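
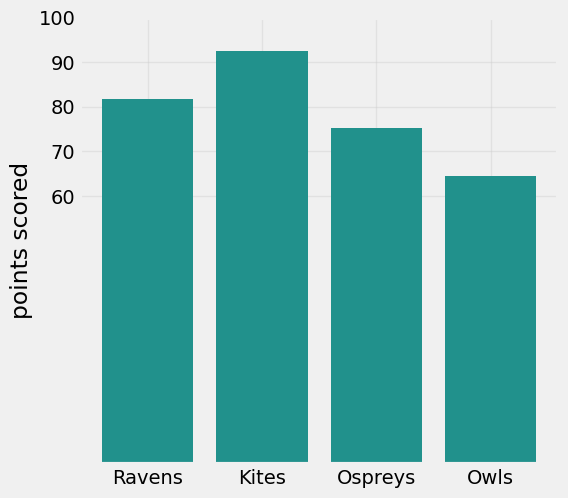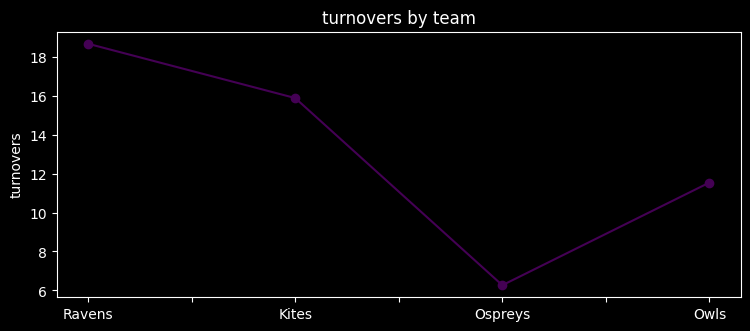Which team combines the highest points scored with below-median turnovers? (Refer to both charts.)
Chart 2 median turnovers ≈ 14; below-median teams: Ospreys, Owls. Among those, Ospreys has the highest points scored (≈ 80).

Ospreys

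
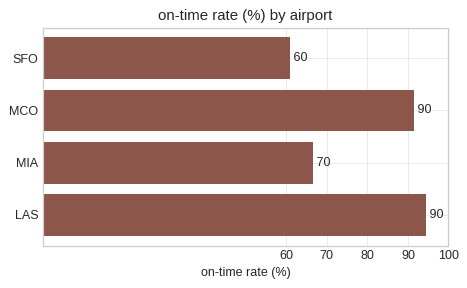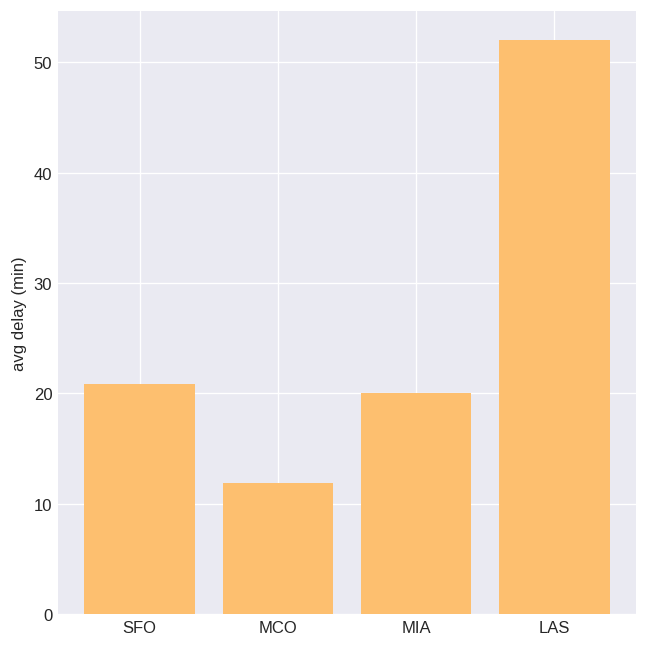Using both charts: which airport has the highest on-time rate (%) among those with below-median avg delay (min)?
Chart 2 median avg delay (min) ≈ 20; below-median airports: MCO, MIA. Among those, MCO has the highest on-time rate (%) (≈ 90).

MCO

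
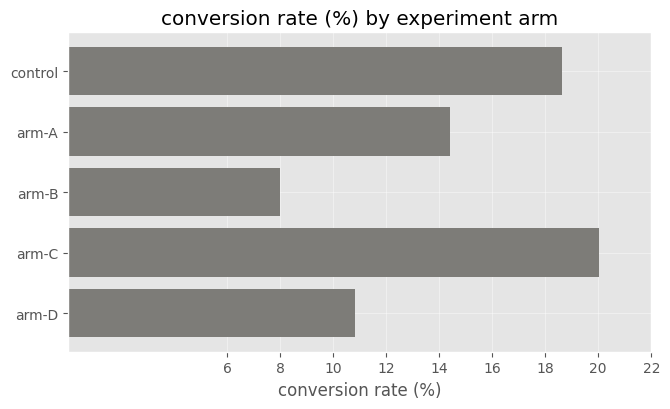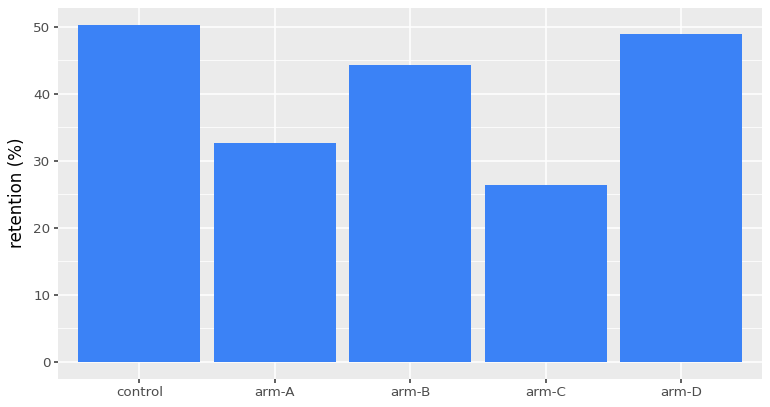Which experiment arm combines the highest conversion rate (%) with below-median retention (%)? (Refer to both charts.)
arm-C

Chart 2 median retention (%) ≈ 45; below-median experiment arms: arm-A, arm-C. Among those, arm-C has the highest conversion rate (%) (≈ 20).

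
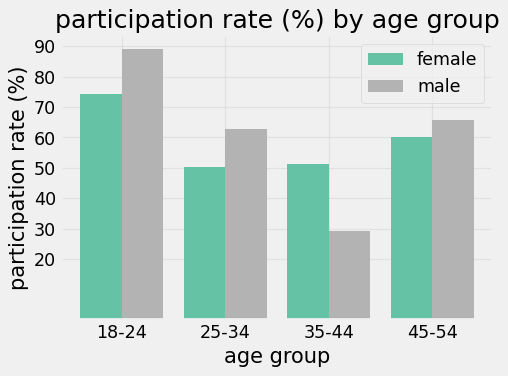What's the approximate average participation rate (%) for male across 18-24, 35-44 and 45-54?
≈ 63

(90 + 30 + 70) / 3 ≈ 63.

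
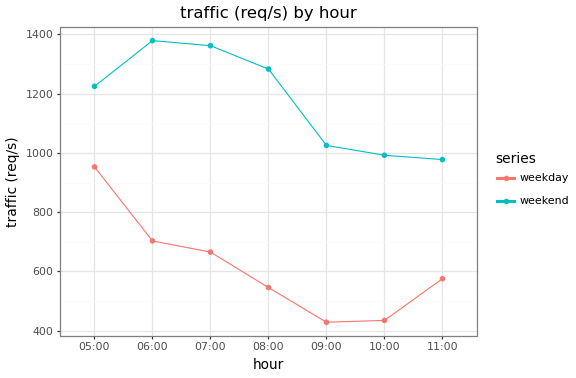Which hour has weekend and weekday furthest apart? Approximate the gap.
08:00: weekend ≈ 1300, weekday ≈ 500 → gap ≈ 800. Next-largest (07:00) is only ≈ 700.

08:00, ≈ 800 req/s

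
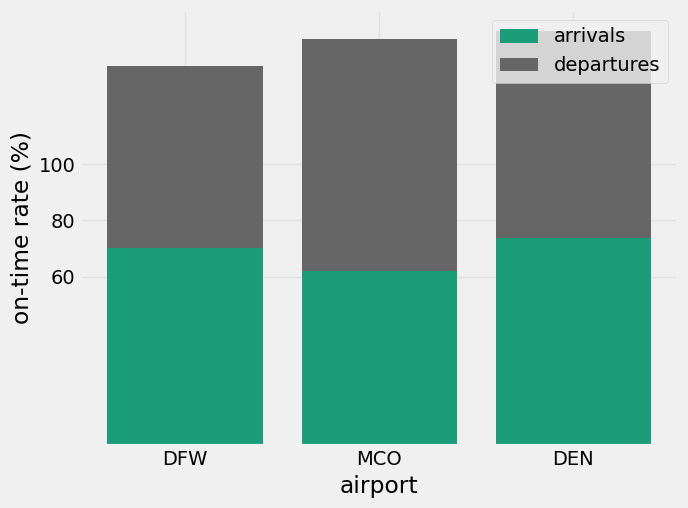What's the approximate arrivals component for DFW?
≈ 80

arrivals top ≈ 80, bottom ≈ 0; segment ≈ 80.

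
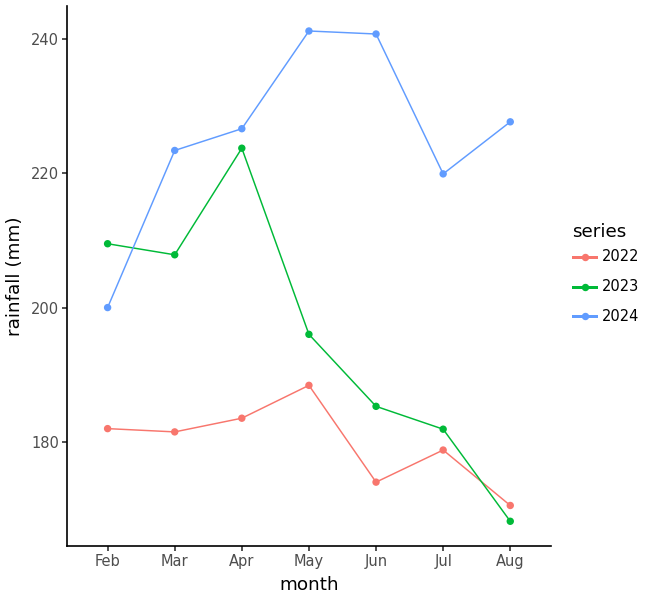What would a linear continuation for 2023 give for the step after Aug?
Last three: 190, 180, 170 → slope ≈ -10/step → next ≈ 160.

≈ 160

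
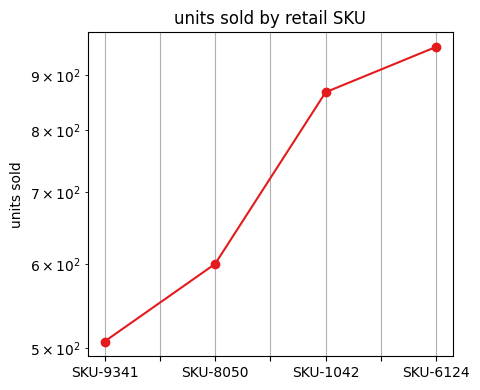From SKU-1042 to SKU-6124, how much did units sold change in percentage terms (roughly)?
SKU-1042 ≈ 850, SKU-6124 ≈ 950; (950 − 850) / 850 ≈ +11.8%.

≈ +11.8%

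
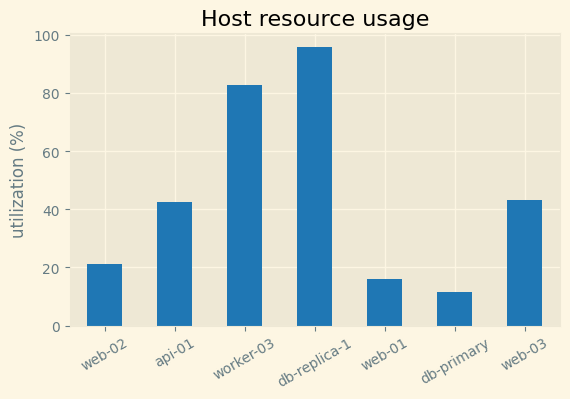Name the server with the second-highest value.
Top 3: db-replica-1 ≈ 100, worker-03 ≈ 80, web-03 ≈ 40.

worker-03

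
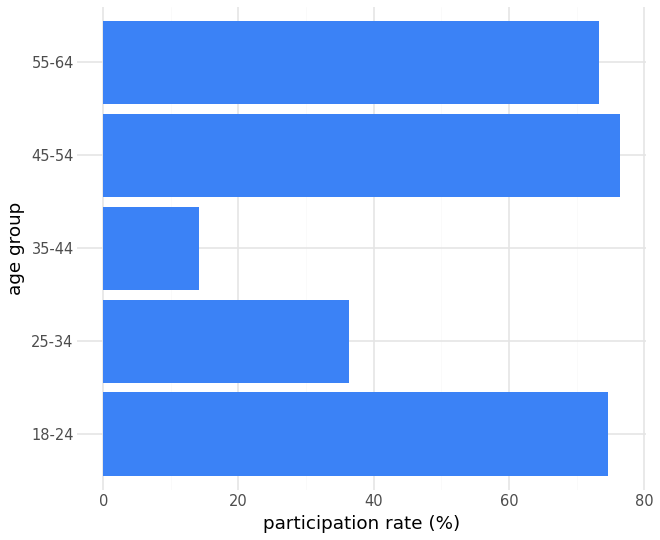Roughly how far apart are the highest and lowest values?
Max 45-54 ≈ 80, min 35-44 ≈ 10; range ≈ 70.

≈ 70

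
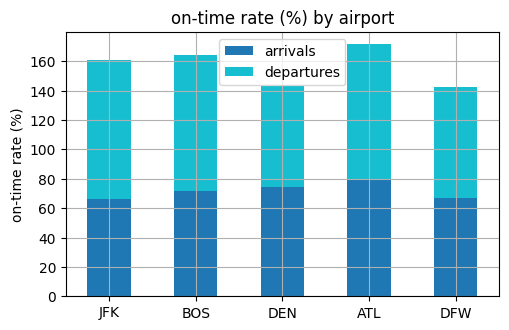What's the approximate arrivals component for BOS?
≈ 80

arrivals top ≈ 80, bottom ≈ 0; segment ≈ 80.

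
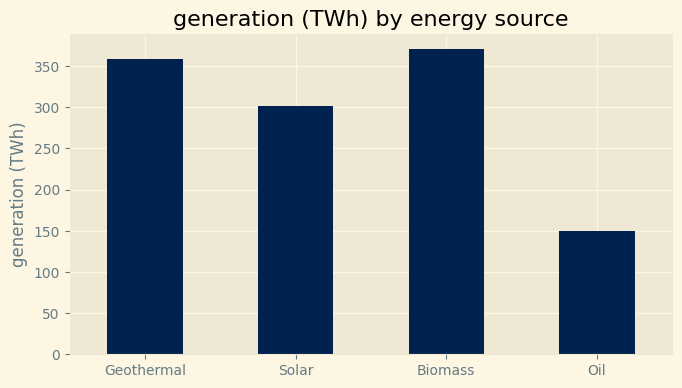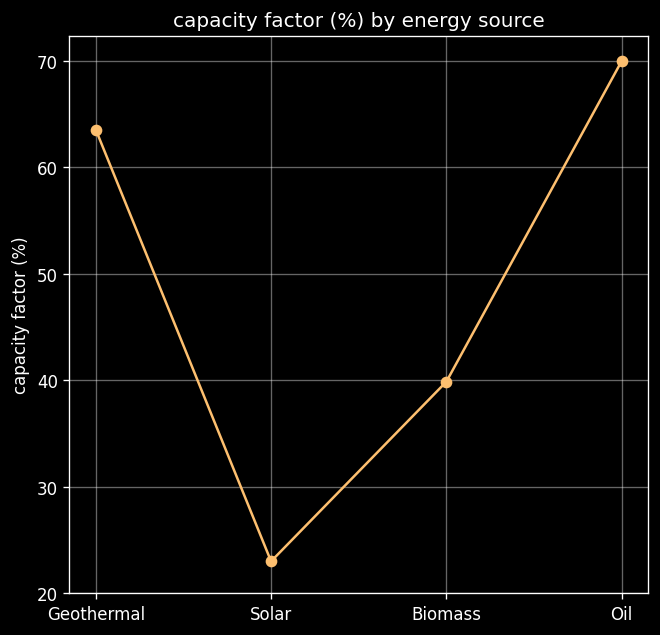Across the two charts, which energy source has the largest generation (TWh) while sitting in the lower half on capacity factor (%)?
Biomass

Chart 2 median capacity factor (%) ≈ 50; below-median energy sources: Solar, Biomass. Among those, Biomass has the highest generation (TWh) (≈ 350).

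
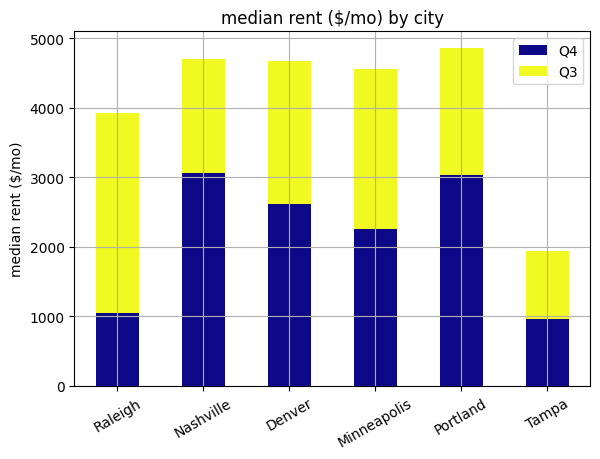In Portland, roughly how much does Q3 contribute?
Q3 top ≈ 5000, bottom ≈ 3000; segment ≈ 2000.

≈ 2000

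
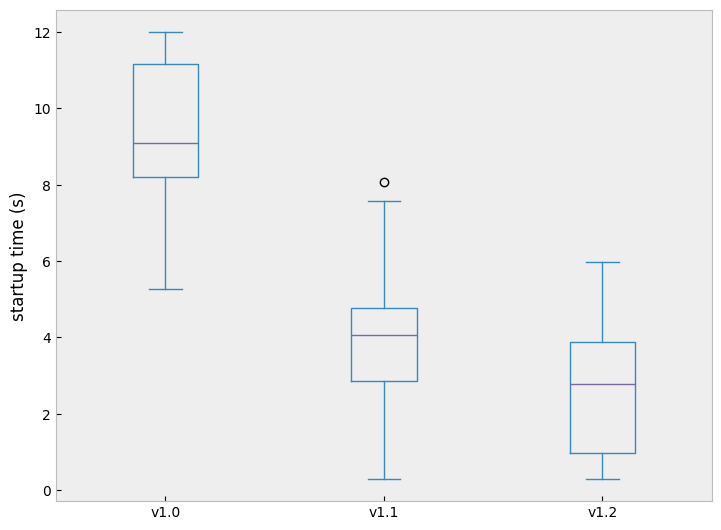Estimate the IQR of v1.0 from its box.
≈ 3

Q3 ≈ 11, Q1 ≈ 8; IQR ≈ 3.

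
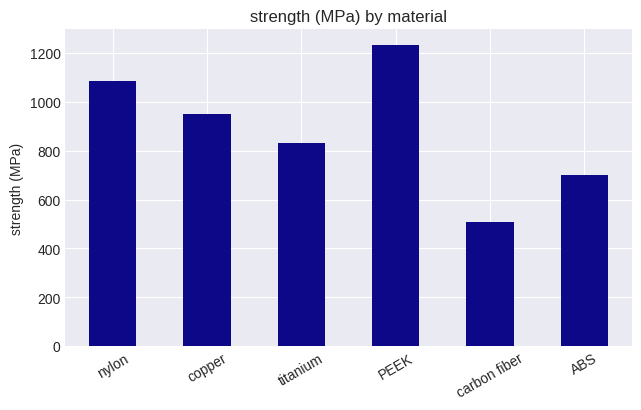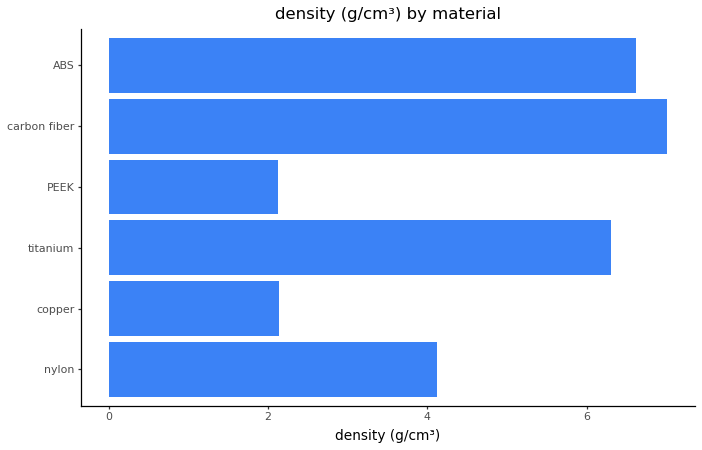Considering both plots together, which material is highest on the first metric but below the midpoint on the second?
Chart 2 median density (g/cm³) ≈ 5; below-median materials: nylon, copper, PEEK. Among those, PEEK has the highest strength (MPa) (≈ 1200).

PEEK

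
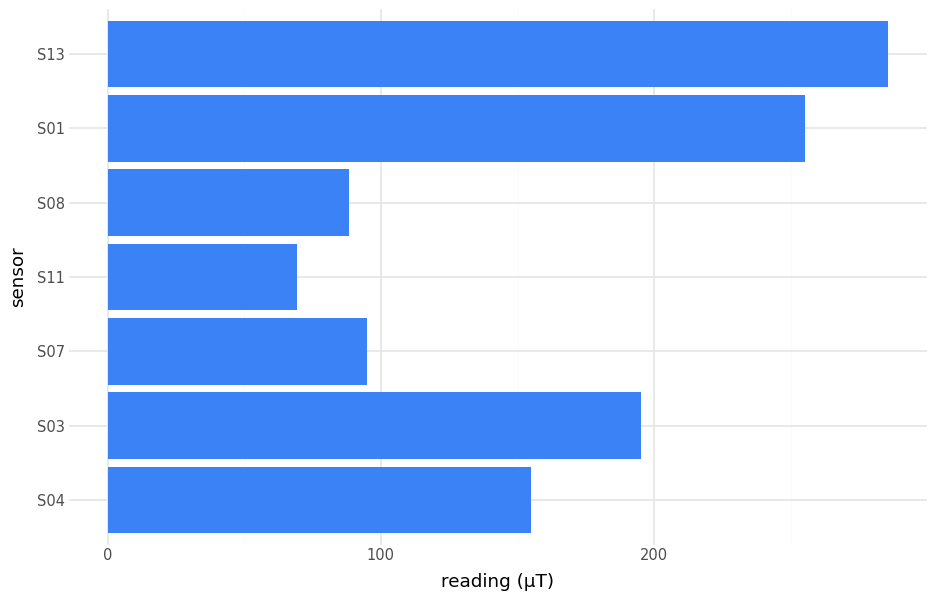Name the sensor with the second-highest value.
S01

Top 3: S13 ≈ 275, S01 ≈ 250, S03 ≈ 200.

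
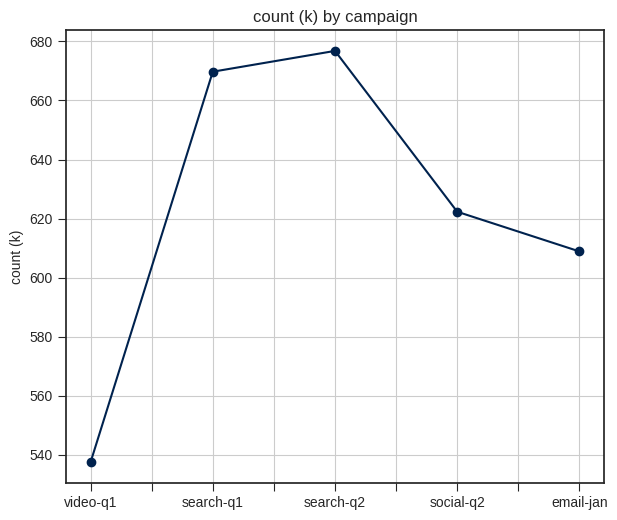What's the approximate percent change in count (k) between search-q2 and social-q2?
search-q2 ≈ 680, social-q2 ≈ 620; (620 − 680) / 680 ≈ -8.8%.

≈ -8.8%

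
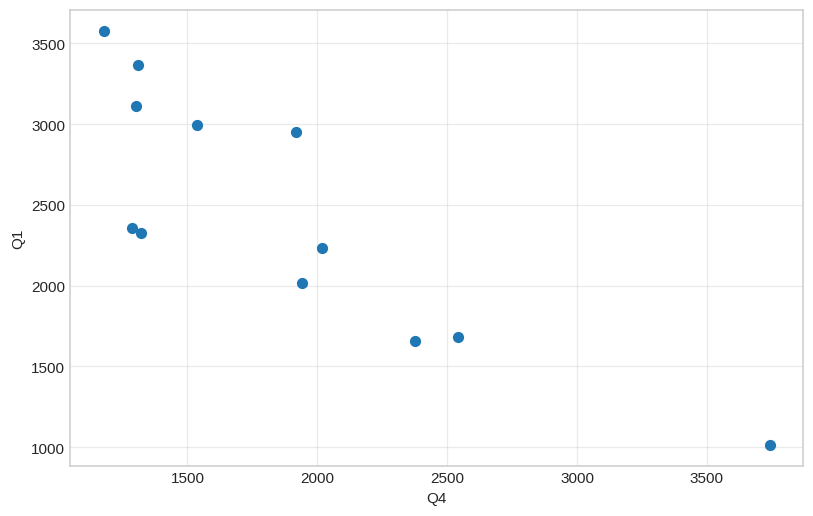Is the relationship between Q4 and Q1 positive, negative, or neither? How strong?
negative, strong

Points are negatively correlated; strong (|r| ≈ 0.8).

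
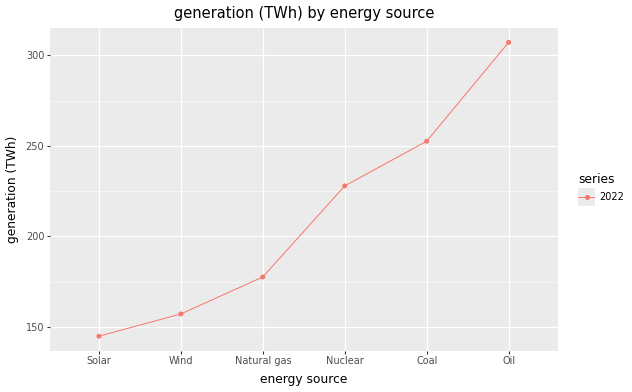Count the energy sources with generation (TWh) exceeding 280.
Above 280: Oil.

1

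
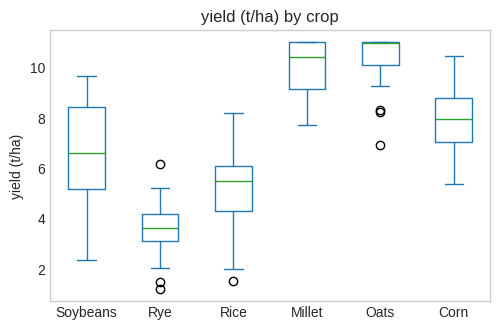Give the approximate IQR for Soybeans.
Q3 ≈ 8, Q1 ≈ 5; IQR ≈ 3.

≈ 3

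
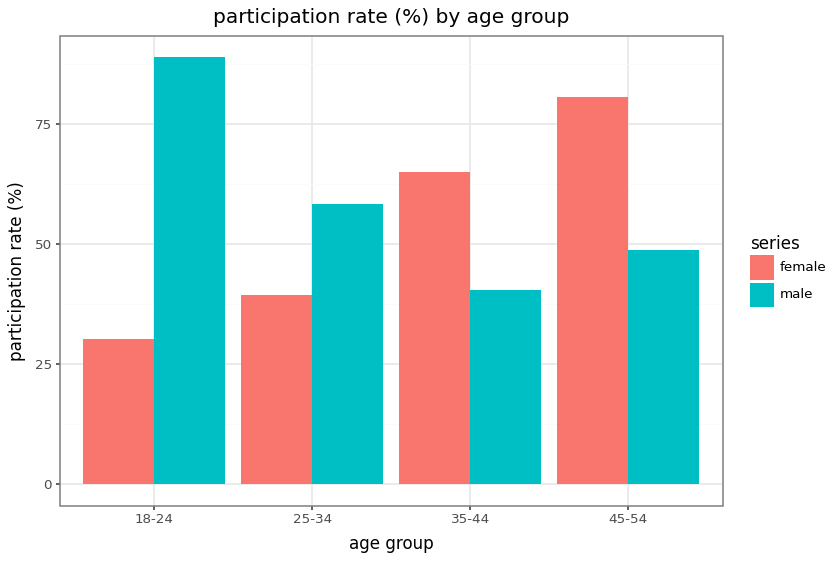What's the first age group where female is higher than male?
25-34: female ≈ 40 vs male ≈ 60 (not yet); 35-44: female ≈ 70 vs male ≈ 40 (first crossover).

35-44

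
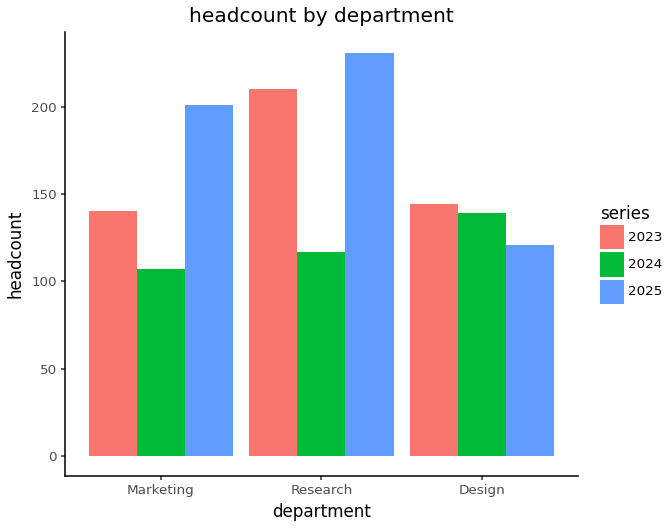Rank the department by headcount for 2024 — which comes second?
Research

Top 3 for 2024: Design ≈ 140, Research ≈ 120, Marketing ≈ 100.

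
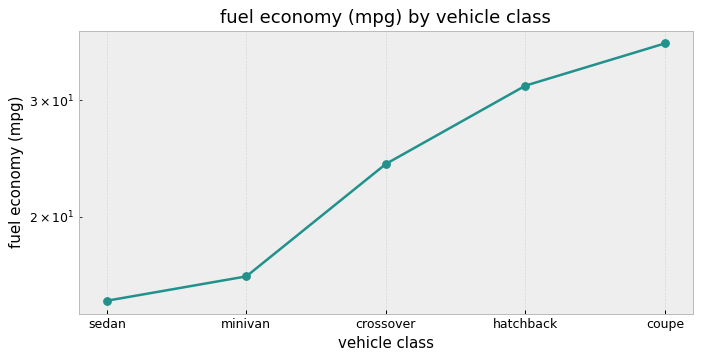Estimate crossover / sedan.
crossover ≈ 24, sedan ≈ 14; 24/14 ≈ 1.71.

≈ 1.71×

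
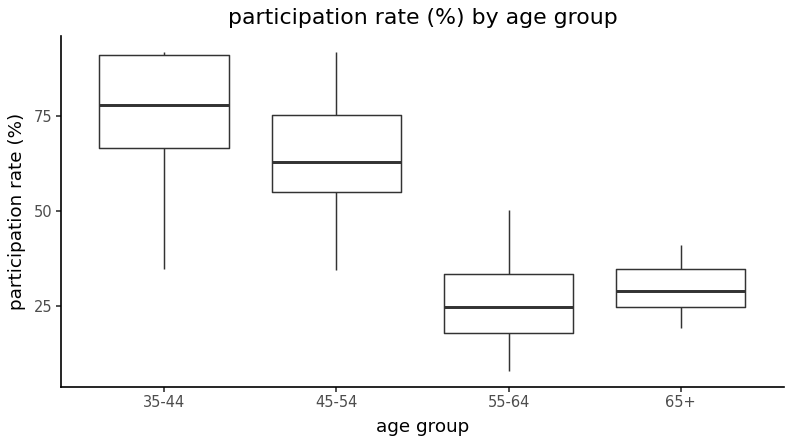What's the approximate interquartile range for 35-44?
≈ 25

Q3 ≈ 90, Q1 ≈ 65; IQR ≈ 25.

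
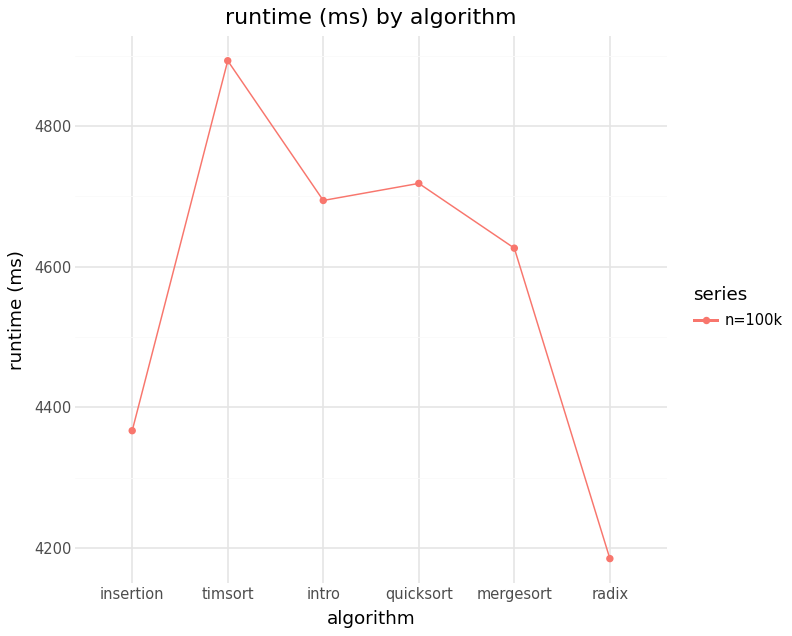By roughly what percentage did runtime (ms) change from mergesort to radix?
mergesort ≈ 4600, radix ≈ 4200; (4200 − 4600) / 4600 ≈ -8.7%.

≈ -8.7%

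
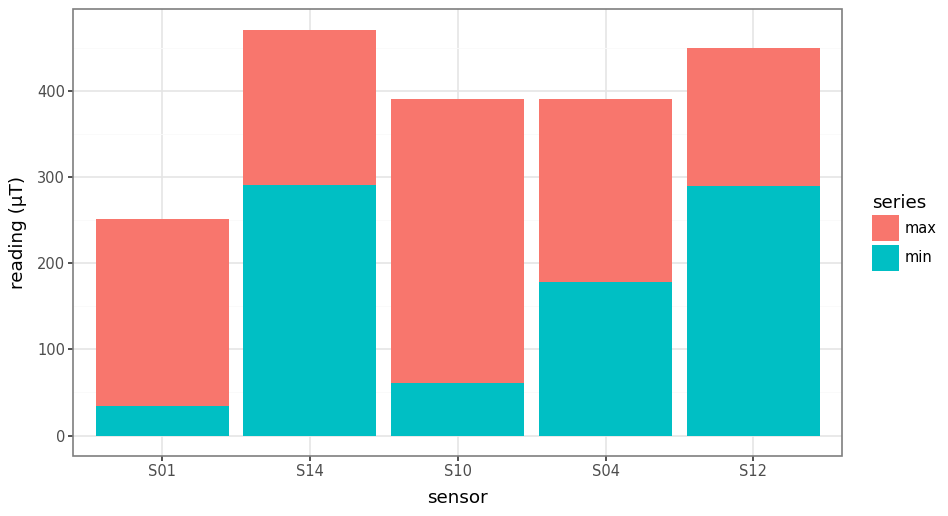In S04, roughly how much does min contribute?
min top ≈ 200, bottom ≈ 0; segment ≈ 200.

≈ 200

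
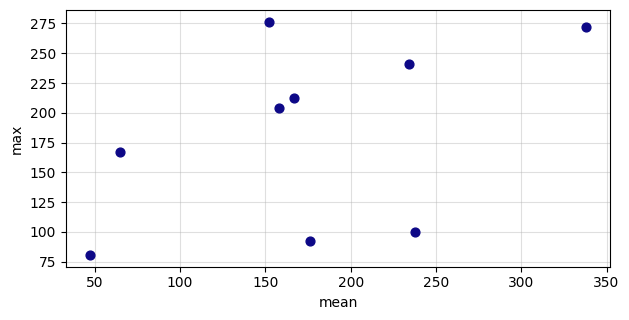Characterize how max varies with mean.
Points are positively correlated; moderate (|r| ≈ 0.5).

positive, moderate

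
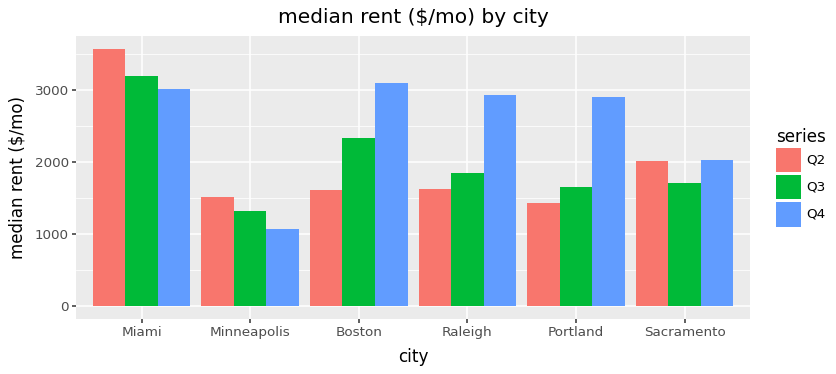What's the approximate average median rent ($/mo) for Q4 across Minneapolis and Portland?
≈ 2000

(1000 + 3000) / 2 ≈ 2000.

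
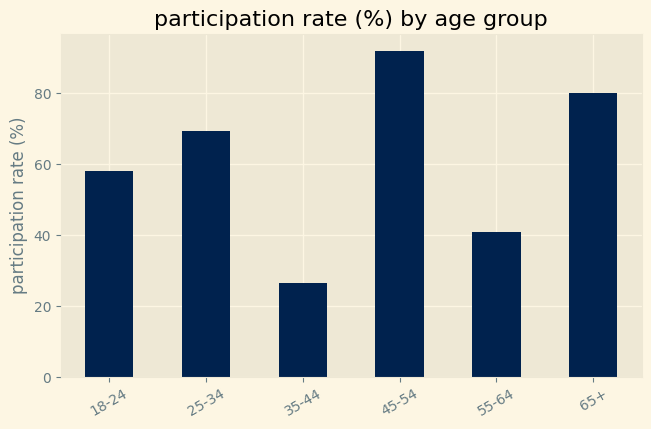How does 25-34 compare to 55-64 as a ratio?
25-34 ≈ 70, 55-64 ≈ 40; 70/40 ≈ 1.75.

≈ 1.75×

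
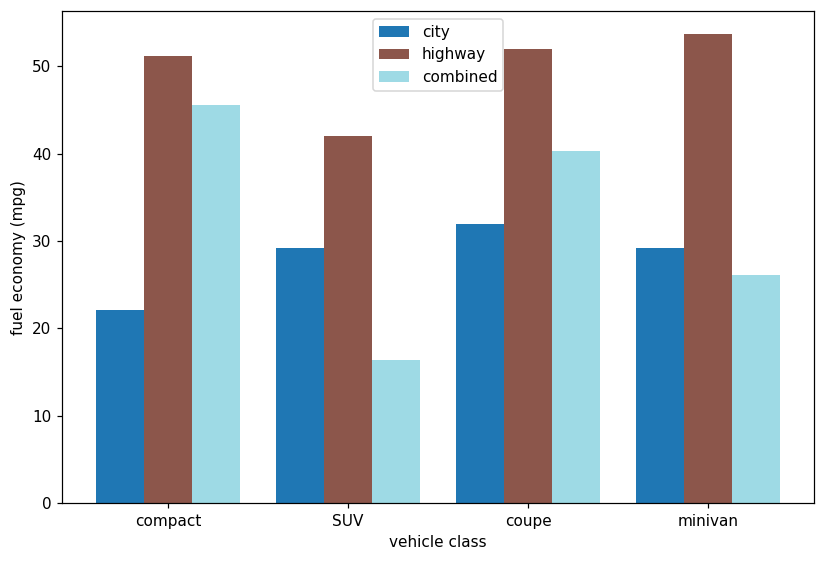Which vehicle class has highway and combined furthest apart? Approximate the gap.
minivan, ≈ 30 mpg

minivan: highway ≈ 55, combined ≈ 25 → gap ≈ 30. Next-largest (SUV) is only ≈ 25.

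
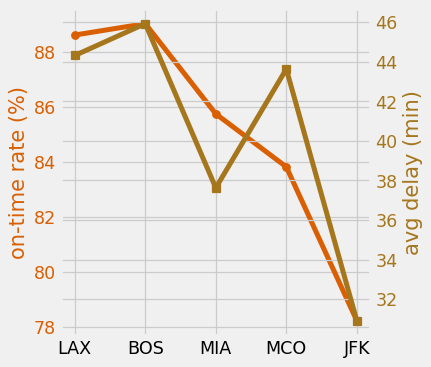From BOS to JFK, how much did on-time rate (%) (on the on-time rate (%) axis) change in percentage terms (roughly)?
BOS ≈ 89, JFK ≈ 78; (78 − 89) / 89 ≈ -12.4%.

≈ -12.4%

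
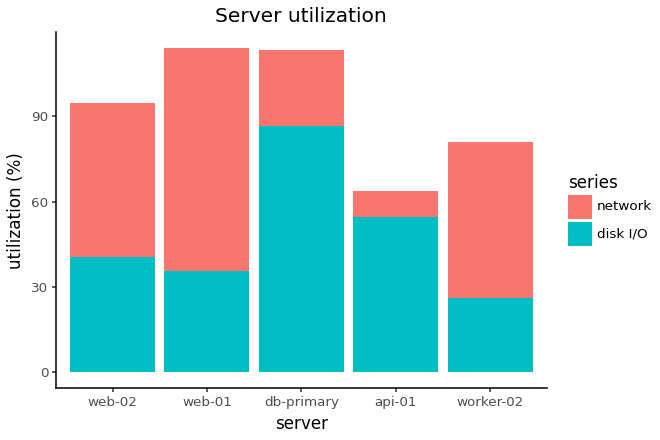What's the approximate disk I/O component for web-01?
≈ 40

disk I/O top ≈ 40, bottom ≈ 0; segment ≈ 40.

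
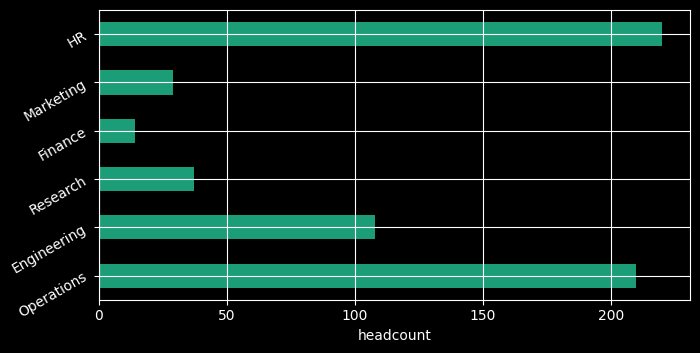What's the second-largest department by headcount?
Top 3: HR ≈ 220, Operations ≈ 200, Engineering ≈ 100.

Operations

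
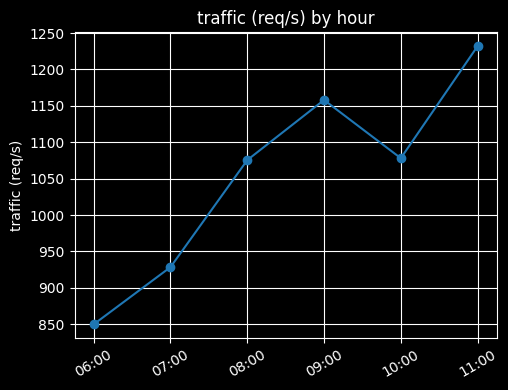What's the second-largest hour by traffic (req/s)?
09:00

Top 3: 11:00 ≈ 1250, 09:00 ≈ 1150, 10:00 ≈ 1100.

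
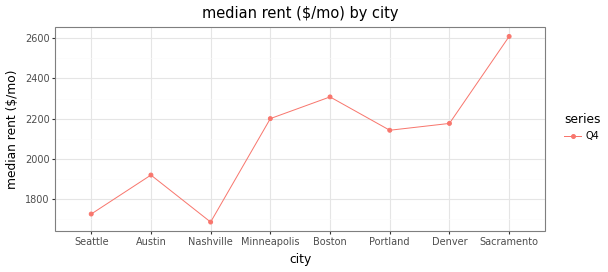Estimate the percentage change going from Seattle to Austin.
≈ +11.8%

Seattle ≈ 1700, Austin ≈ 1900; (1900 − 1700) / 1700 ≈ +11.8%.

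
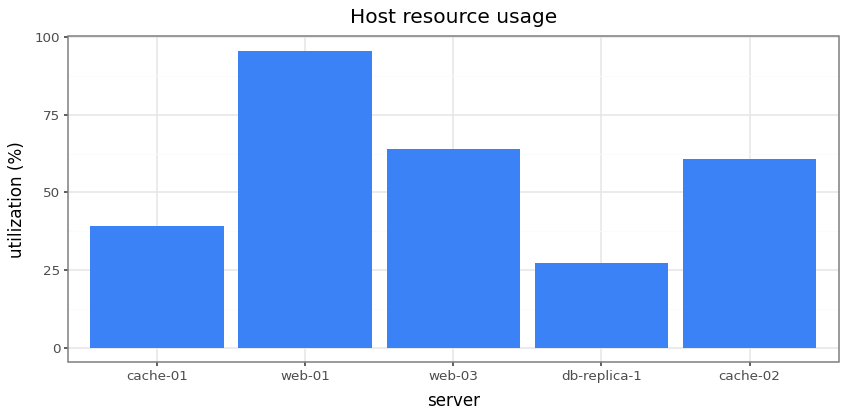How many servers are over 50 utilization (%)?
Above 50: web-01, web-03, cache-02.

3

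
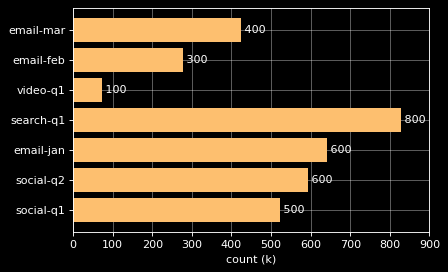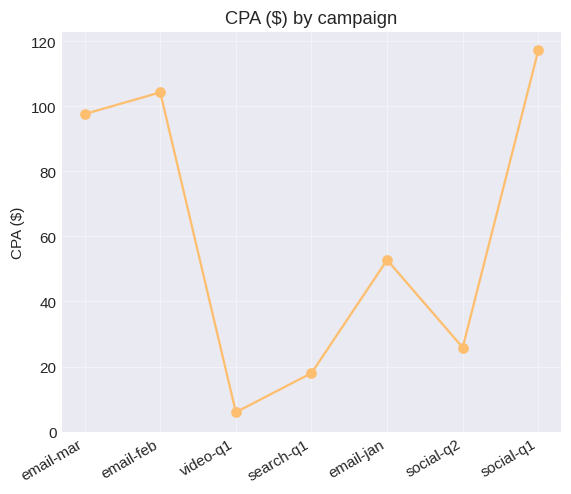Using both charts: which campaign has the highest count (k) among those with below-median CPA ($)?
search-q1

Chart 2 median CPA ($) ≈ 60; below-median campaigns: video-q1, search-q1, social-q2. Among those, search-q1 has the highest count (k) (≈ 800).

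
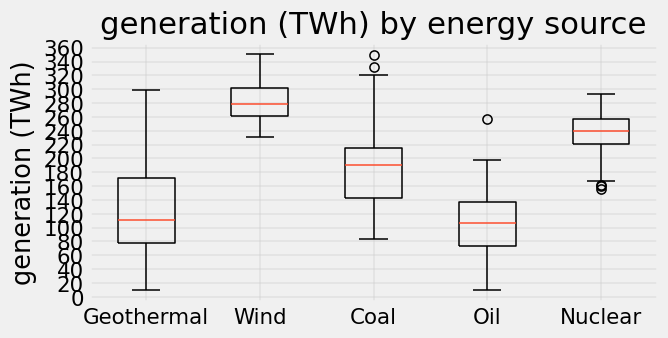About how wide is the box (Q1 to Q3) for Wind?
≈ 40

Q3 ≈ 300, Q1 ≈ 260; IQR ≈ 40.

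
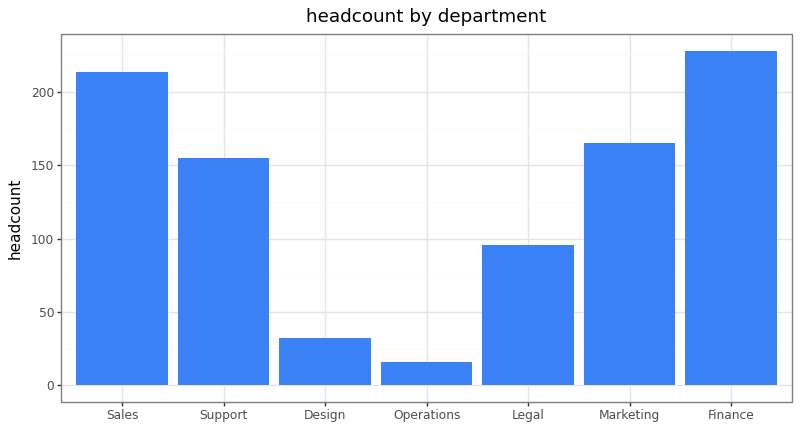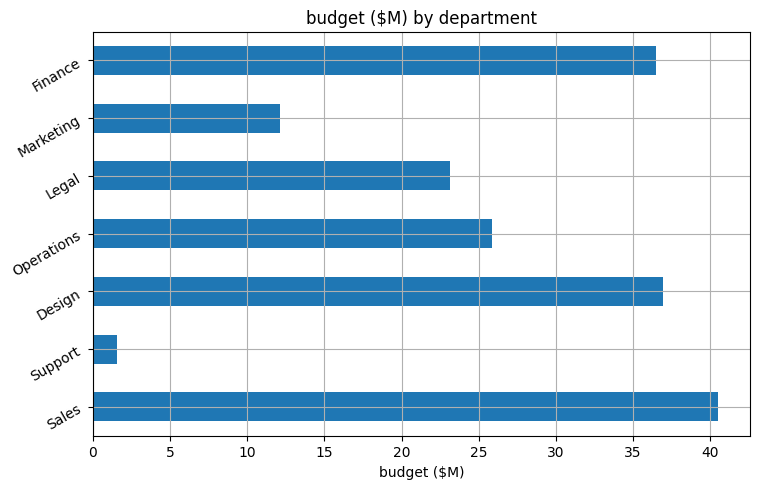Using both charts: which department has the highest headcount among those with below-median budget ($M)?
Chart 2 median budget ($M) ≈ 25; below-median departments: Support, Legal, Marketing. Among those, Marketing has the highest headcount (≈ 175).

Marketing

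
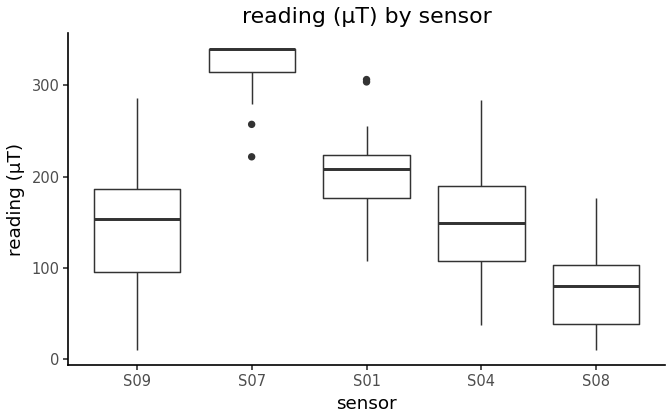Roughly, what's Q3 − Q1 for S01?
≈ 50

Q3 ≈ 225, Q1 ≈ 175; IQR ≈ 50.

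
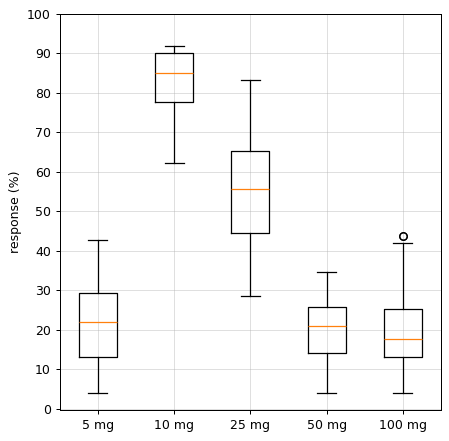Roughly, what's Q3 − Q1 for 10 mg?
≈ 10

Q3 ≈ 90, Q1 ≈ 80; IQR ≈ 10.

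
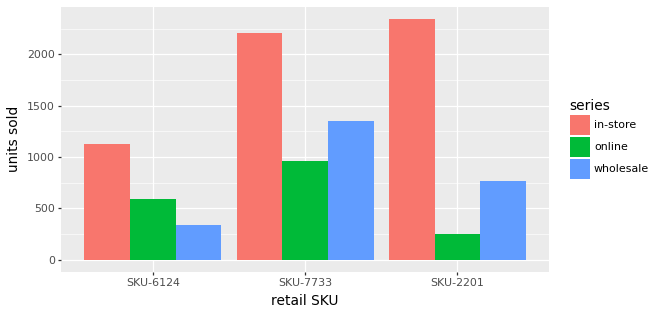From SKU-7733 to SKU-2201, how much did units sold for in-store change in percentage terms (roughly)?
≈ +9.1%

SKU-7733 ≈ 2200, SKU-2201 ≈ 2400; (2400 − 2200) / 2200 ≈ +9.1%.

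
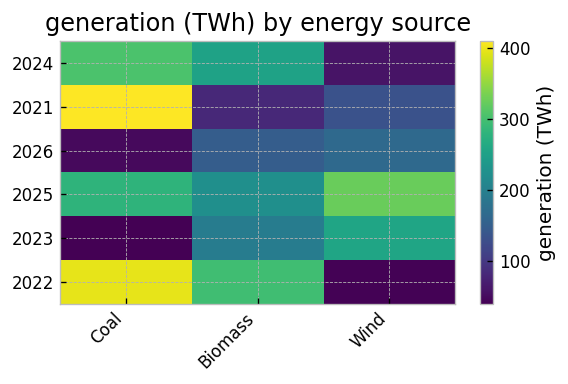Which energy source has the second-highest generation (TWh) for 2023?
Biomass

Top 3 for 2023: Wind ≈ 250, Biomass ≈ 200, Coal ≈ 50.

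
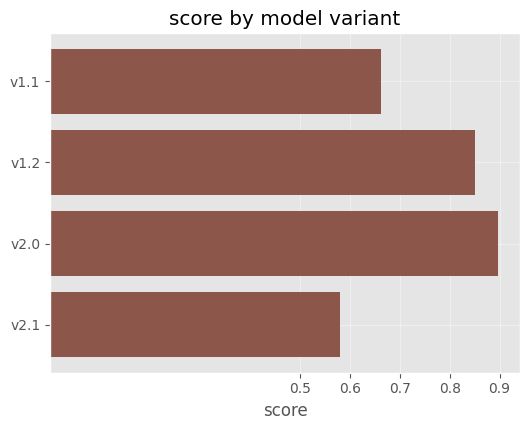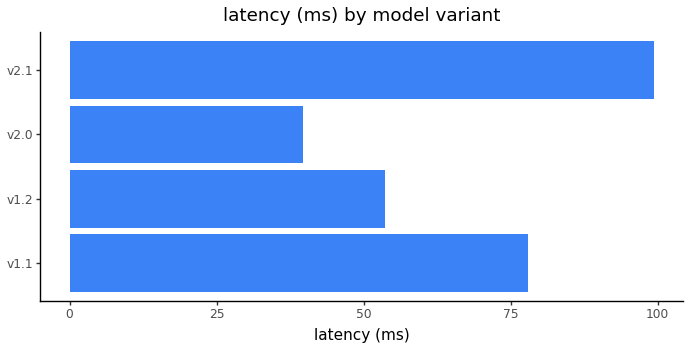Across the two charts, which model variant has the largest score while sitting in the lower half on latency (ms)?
Chart 2 median latency (ms) ≈ 70; below-median model variants: v1.2, v2.0. Among those, v2.0 has the highest score (≈ 0.9).

v2.0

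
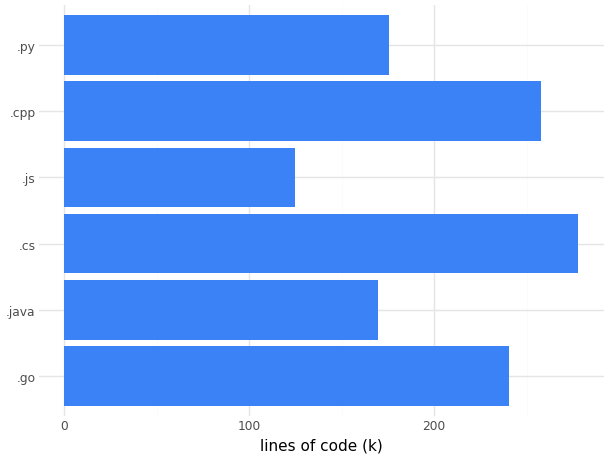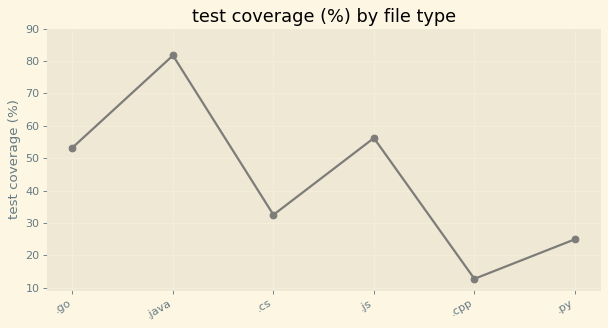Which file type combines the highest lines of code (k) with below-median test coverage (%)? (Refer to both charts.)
Chart 2 median test coverage (%) ≈ 40; below-median file types: .cs, .cpp, .py. Among those, .cs has the highest lines of code (k) (≈ 300).

.cs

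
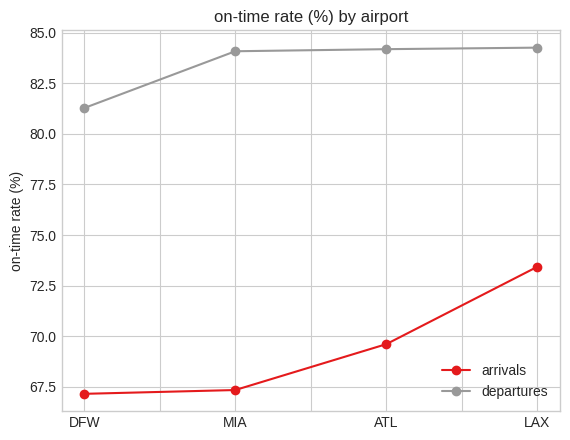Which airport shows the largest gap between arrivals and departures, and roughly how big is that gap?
MIA: arrivals ≈ 68, departures ≈ 84 → gap ≈ 16. Next-largest (ATL) is only ≈ 14.

MIA, ≈ 16 %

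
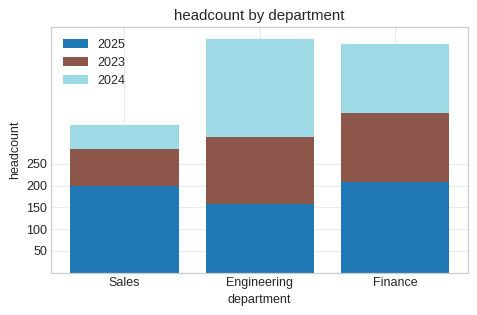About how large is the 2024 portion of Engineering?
2024 top ≈ 550, bottom ≈ 300; segment ≈ 250.

≈ 250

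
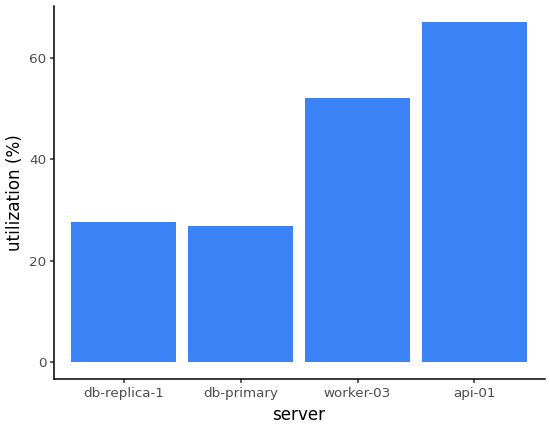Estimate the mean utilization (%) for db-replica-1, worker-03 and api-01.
≈ 50

(30 + 50 + 70) / 3 ≈ 50.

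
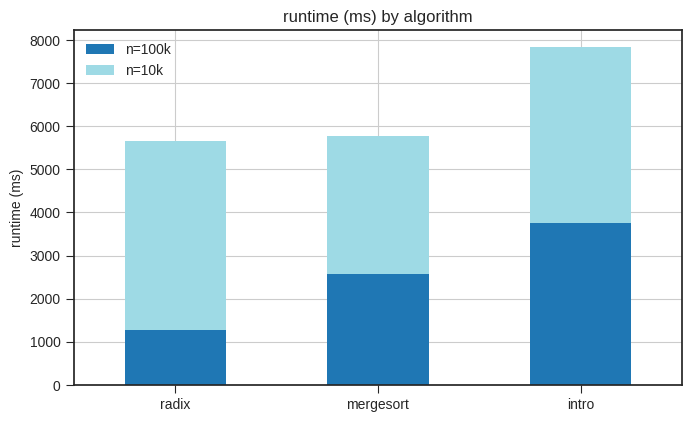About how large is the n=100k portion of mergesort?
≈ 3000

n=100k top ≈ 3000, bottom ≈ 0; segment ≈ 3000.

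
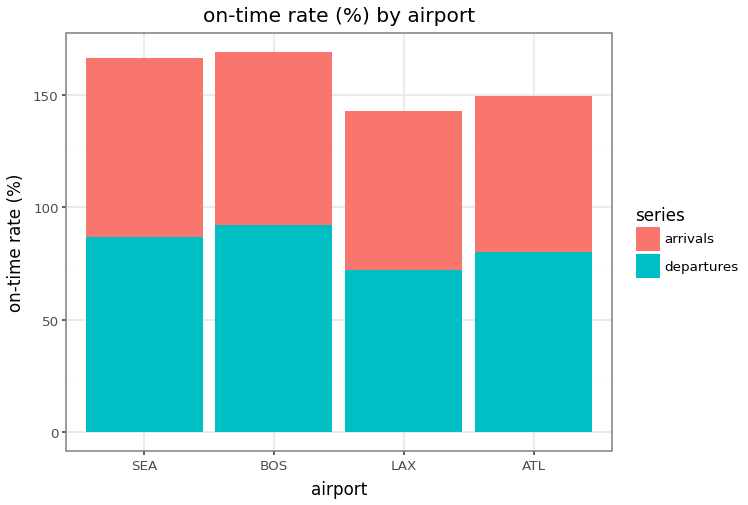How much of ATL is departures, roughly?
departures top ≈ 80, bottom ≈ 0; segment ≈ 80.

≈ 80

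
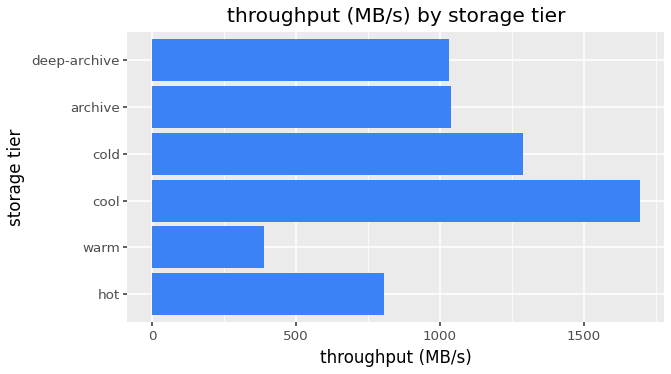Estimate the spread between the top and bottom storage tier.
≈ 1200

Max cool ≈ 1600, min warm ≈ 400; range ≈ 1200.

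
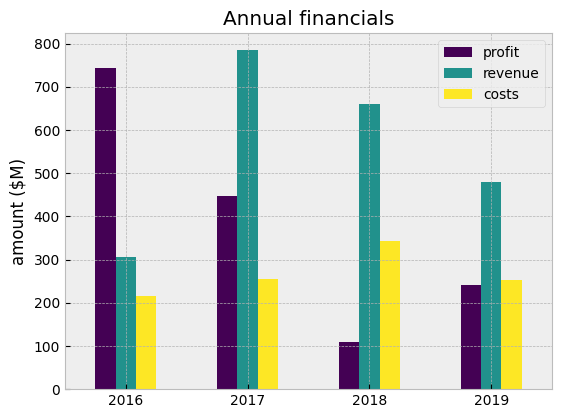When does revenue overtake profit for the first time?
2016: revenue ≈ 300 vs profit ≈ 700 (not yet); 2017: revenue ≈ 800 vs profit ≈ 400 (first crossover).

2017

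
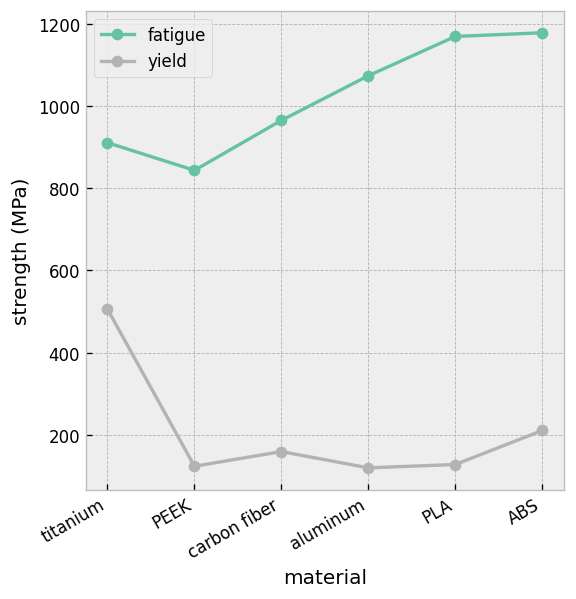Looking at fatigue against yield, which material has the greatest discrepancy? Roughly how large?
PLA: fatigue ≈ 1200, yield ≈ 100 → gap ≈ 1100. Next-largest (ABS) is only ≈ 1000.

PLA, ≈ 1100 MPa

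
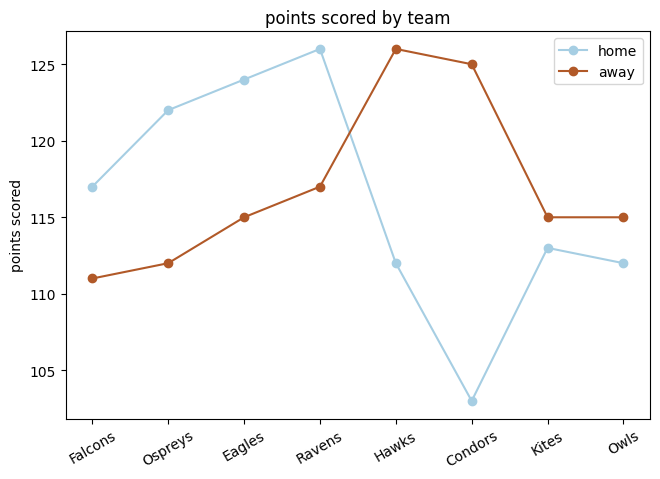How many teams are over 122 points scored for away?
Above 122: Hawks, Condors.

2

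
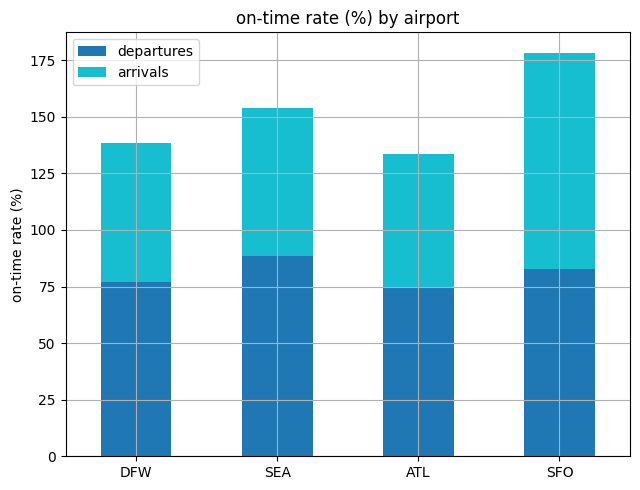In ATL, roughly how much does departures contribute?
departures top ≈ 80, bottom ≈ 0; segment ≈ 80.

≈ 80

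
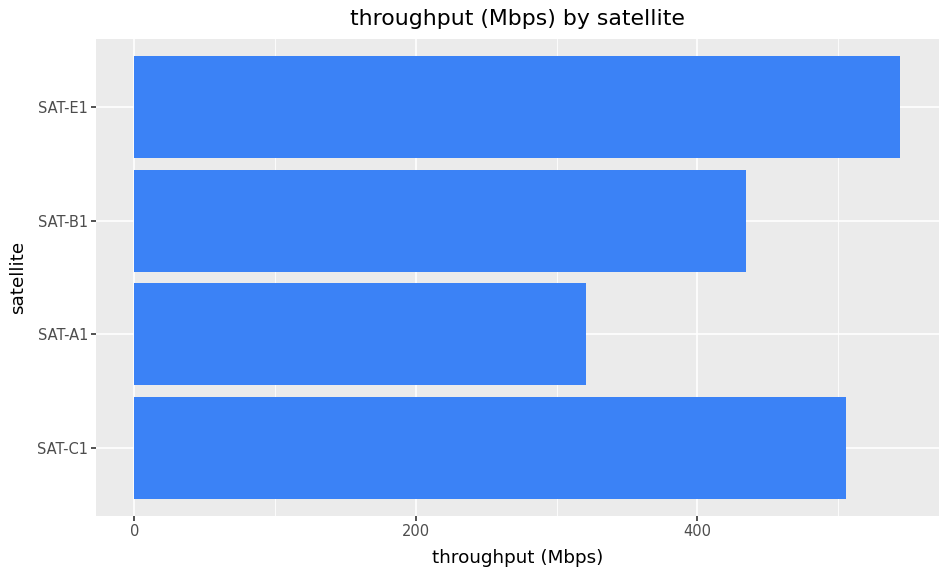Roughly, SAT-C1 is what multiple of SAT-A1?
SAT-C1 ≈ 500, SAT-A1 ≈ 300; 500/300 ≈ 1.67.

≈ 1.67×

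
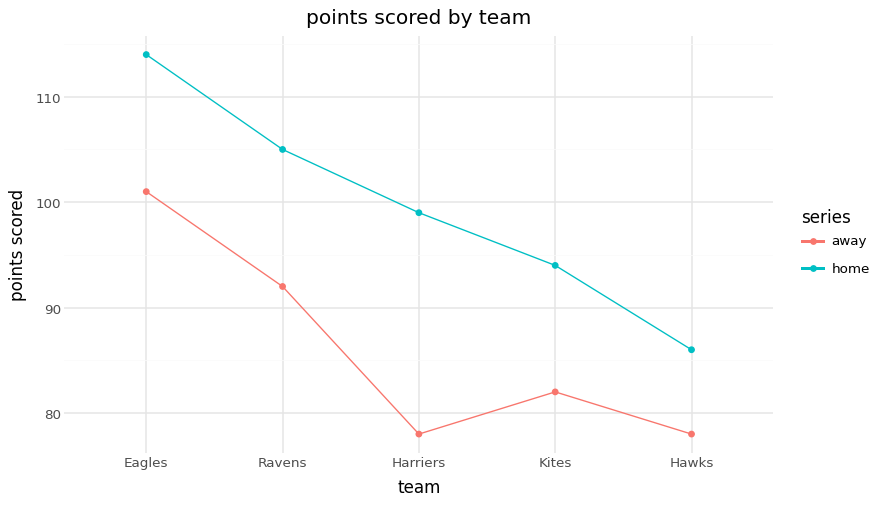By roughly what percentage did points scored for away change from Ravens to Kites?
≈ -11.1%

Ravens ≈ 90, Kites ≈ 80; (80 − 90) / 90 ≈ -11.1%.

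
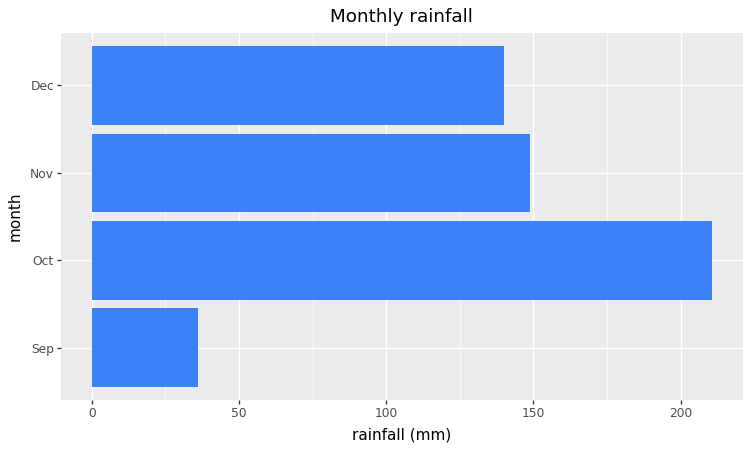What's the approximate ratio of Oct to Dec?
Oct ≈ 220, Dec ≈ 140; 220/140 ≈ 1.57.

≈ 1.57×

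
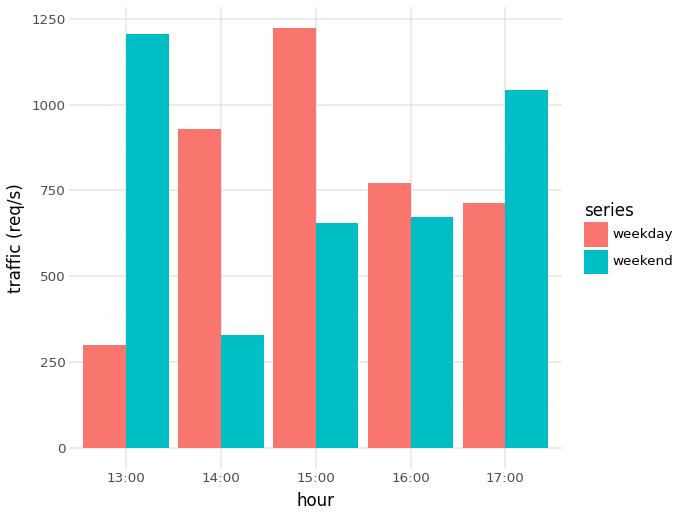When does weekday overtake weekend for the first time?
13:00: weekday ≈ 200 vs weekend ≈ 1200 (not yet); 14:00: weekday ≈ 1000 vs weekend ≈ 400 (first crossover).

14:00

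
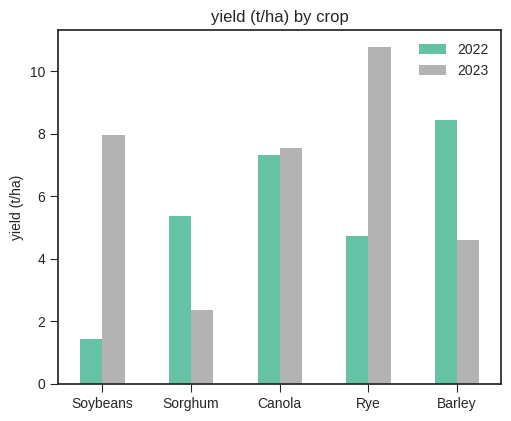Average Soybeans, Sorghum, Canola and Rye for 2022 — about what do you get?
(1 + 5 + 7 + 5) / 4 ≈ 4.

≈ 4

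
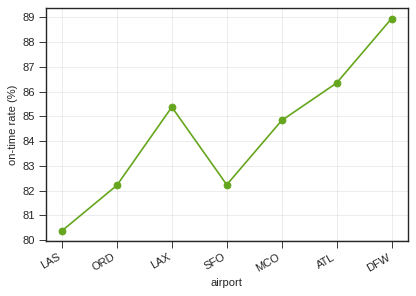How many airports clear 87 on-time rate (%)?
1

Above 87: DFW.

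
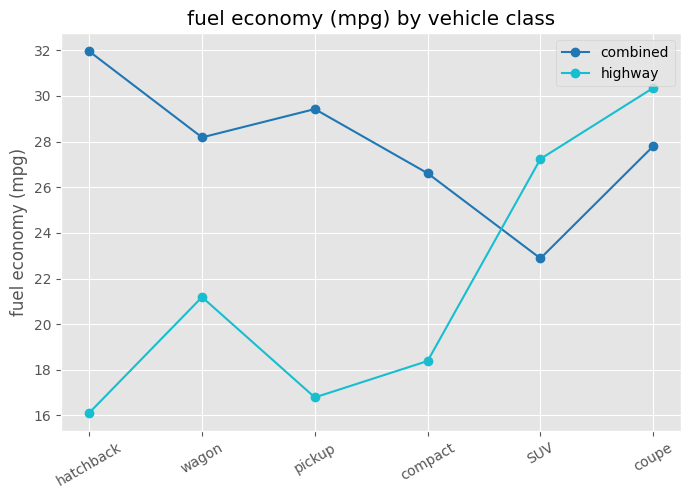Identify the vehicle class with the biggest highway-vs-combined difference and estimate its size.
hatchback: highway ≈ 16, combined ≈ 32 → gap ≈ 16. Next-largest (pickup) is only ≈ 14.

hatchback, ≈ 16 mpg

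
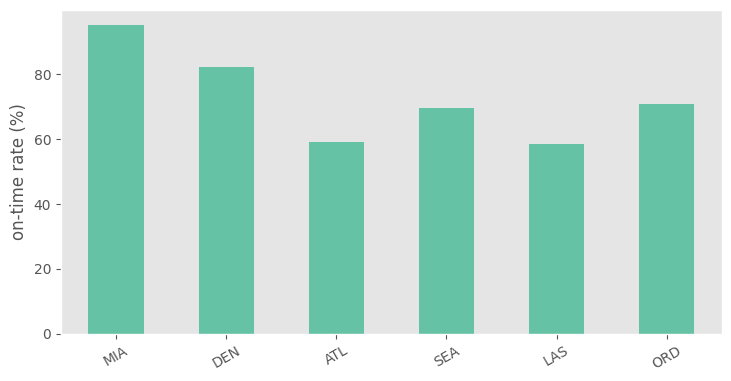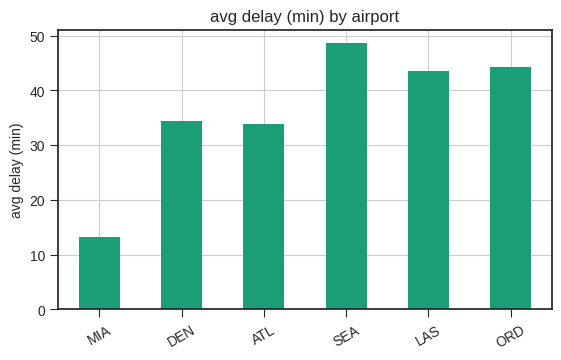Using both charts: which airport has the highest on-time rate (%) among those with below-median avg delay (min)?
Chart 2 median avg delay (min) ≈ 40; below-median airports: MIA, DEN, ATL. Among those, MIA has the highest on-time rate (%) (≈ 100).

MIA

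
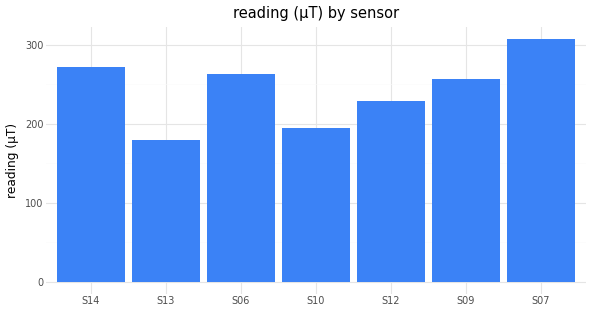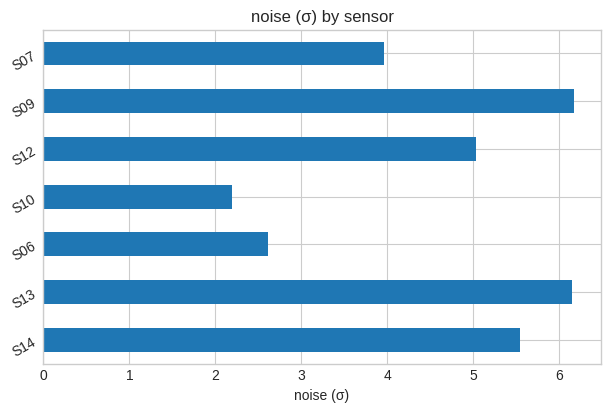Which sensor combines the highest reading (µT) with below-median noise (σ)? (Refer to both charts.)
S07

Chart 2 median noise (σ) ≈ 5; below-median sensors: S06, S10, S07. Among those, S07 has the highest reading (µT) (≈ 300).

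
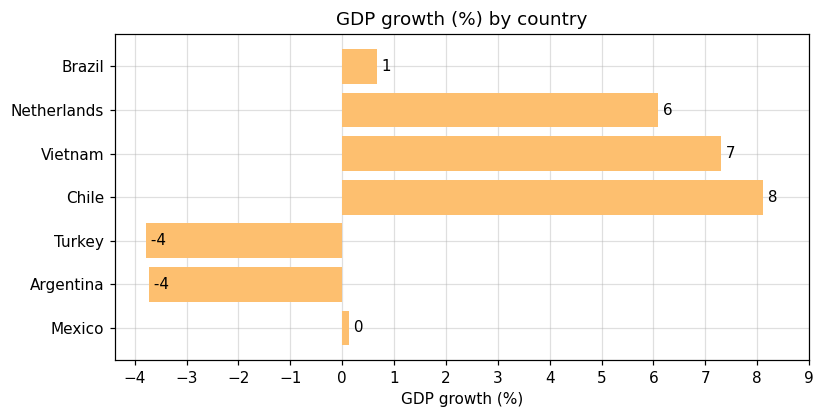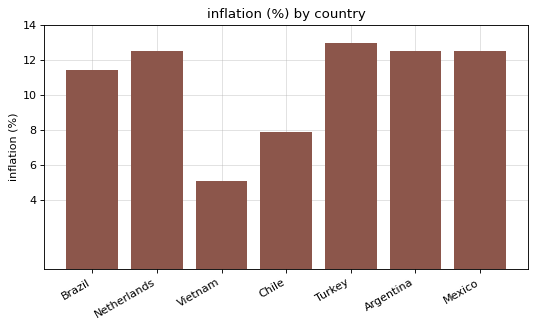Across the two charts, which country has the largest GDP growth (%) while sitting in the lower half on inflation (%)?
Chile

Chart 2 median inflation (%) ≈ 12; below-median countries: Brazil, Vietnam, Chile. Among those, Chile has the highest GDP growth (%) (≈ 8).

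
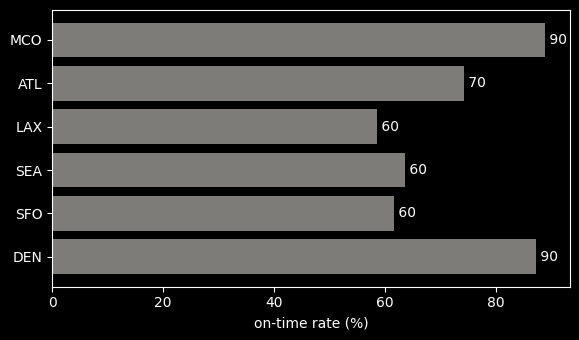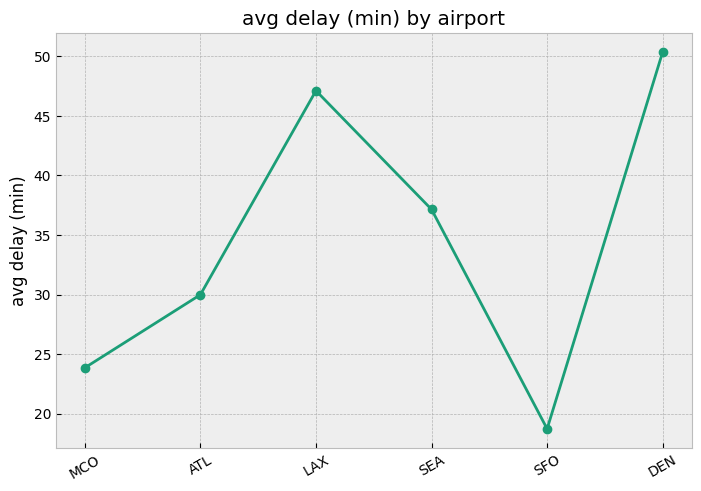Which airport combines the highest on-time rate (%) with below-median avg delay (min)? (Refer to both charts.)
MCO

Chart 2 median avg delay (min) ≈ 35; below-median airports: MCO, ATL, SFO. Among those, MCO has the highest on-time rate (%) (≈ 90).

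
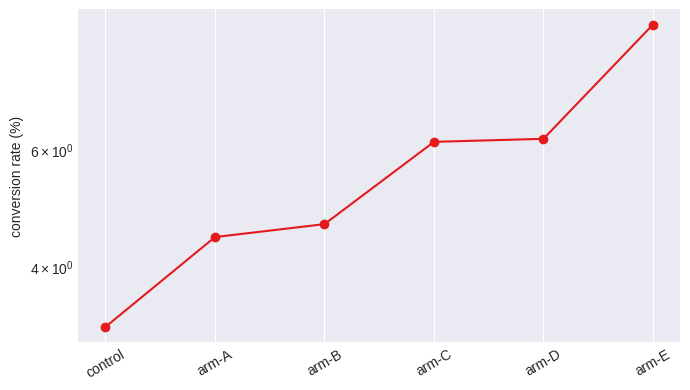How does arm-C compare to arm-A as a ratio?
≈ 1.33×

arm-C ≈ 6.0, arm-A ≈ 4.5; 6.0/4.5 ≈ 1.33.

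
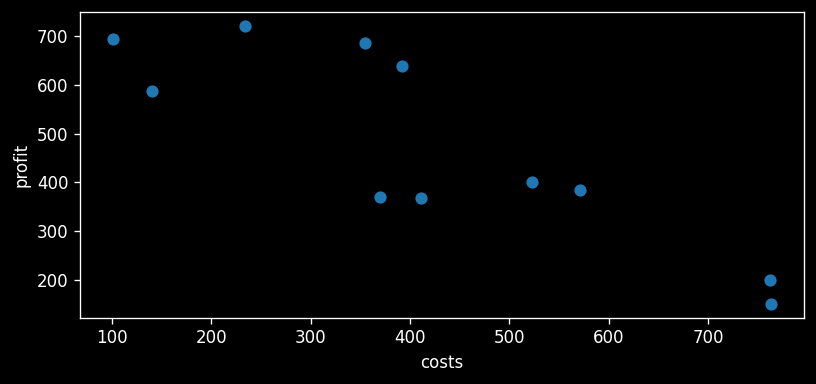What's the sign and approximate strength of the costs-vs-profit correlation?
negative, strong

Points are negatively correlated; strong (|r| ≈ 0.9).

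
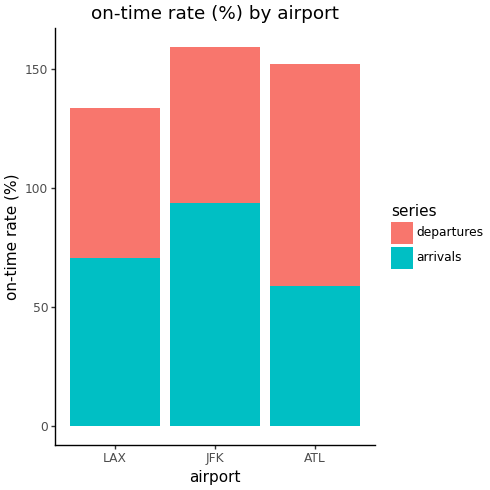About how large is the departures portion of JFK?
departures top ≈ 160, bottom ≈ 100; segment ≈ 60.

≈ 60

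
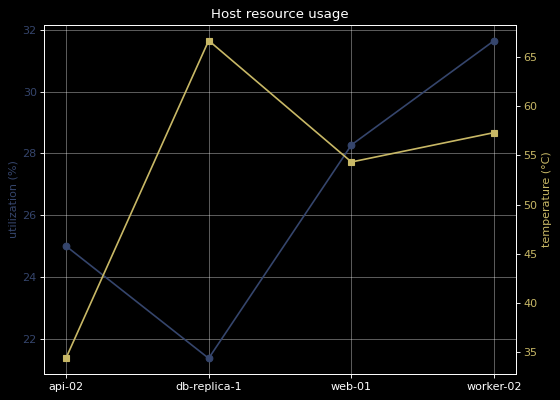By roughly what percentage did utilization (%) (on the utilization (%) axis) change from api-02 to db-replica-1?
api-02 ≈ 25, db-replica-1 ≈ 21; (21 − 25) / 25 ≈ -16%.

≈ -16%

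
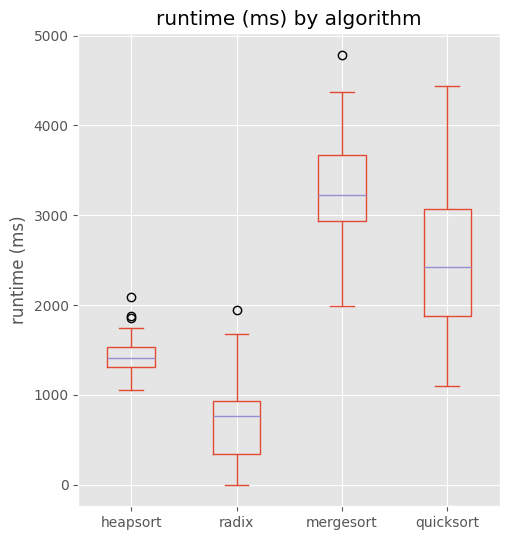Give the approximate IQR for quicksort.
Q3 ≈ 3000, Q1 ≈ 2000; IQR ≈ 1000.

≈ 1000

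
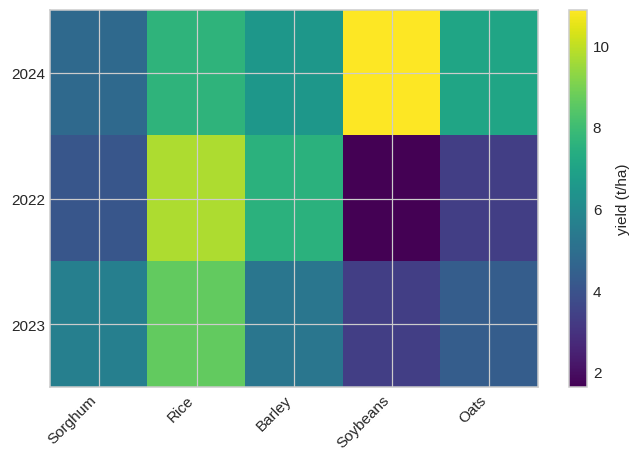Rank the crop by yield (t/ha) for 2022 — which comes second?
Barley

Top 3 for 2022: Rice ≈ 10, Barley ≈ 8, Sorghum ≈ 4.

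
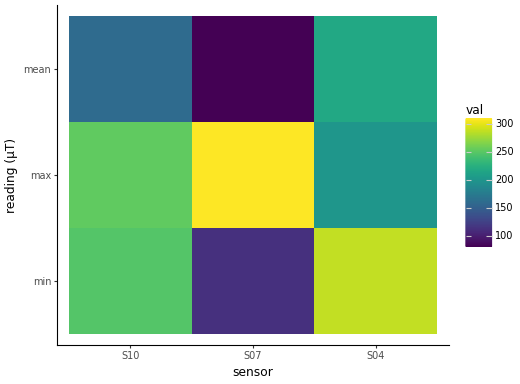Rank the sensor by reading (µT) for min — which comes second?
Top 3 for min: S04 ≈ 280, S10 ≈ 240, S07 ≈ 120.

S10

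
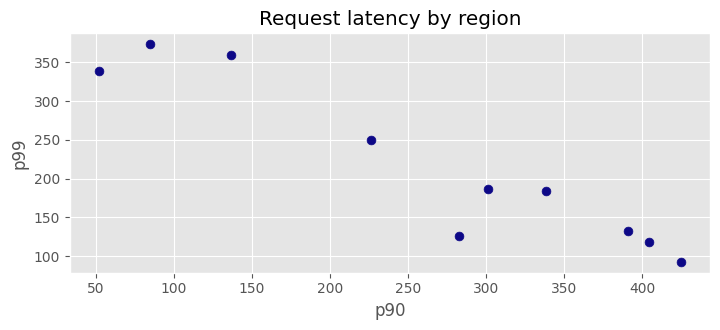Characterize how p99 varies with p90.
Points are negatively correlated; strong (|r| ≈ 0.9).

negative, strong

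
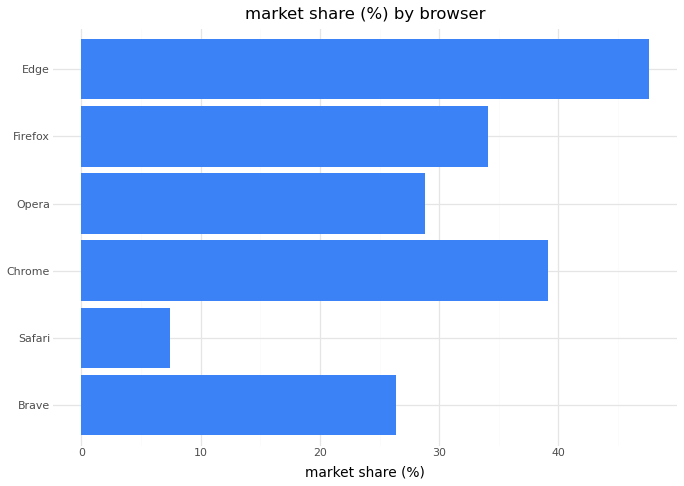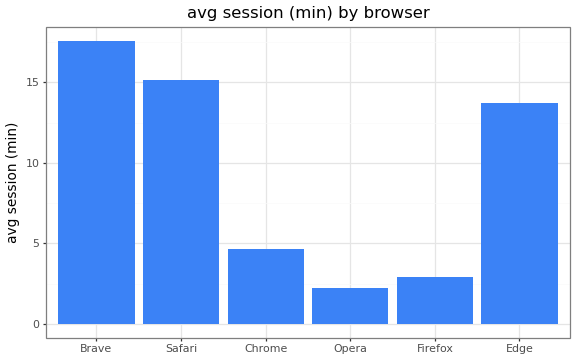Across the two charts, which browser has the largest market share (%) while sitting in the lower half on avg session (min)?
Chart 2 median avg session (min) ≈ 10; below-median browsers: Chrome, Opera, Firefox. Among those, Chrome has the highest market share (%) (≈ 40).

Chrome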